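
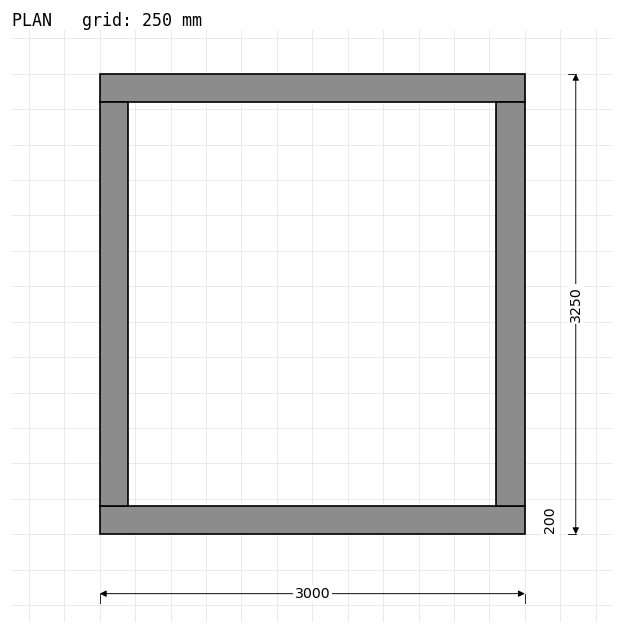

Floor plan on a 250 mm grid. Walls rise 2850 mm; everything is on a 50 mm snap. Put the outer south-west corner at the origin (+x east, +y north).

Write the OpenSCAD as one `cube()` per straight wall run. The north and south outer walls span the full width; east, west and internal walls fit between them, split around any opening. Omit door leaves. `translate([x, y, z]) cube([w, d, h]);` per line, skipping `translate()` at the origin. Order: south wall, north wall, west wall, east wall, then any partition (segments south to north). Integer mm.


cube([3000, 200, 2850]);
translate([0, 3050, 0]) cube([3000, 200, 2850]);
translate([0, 200, 0]) cube([200, 2850, 2850]);
translate([2800, 200, 0]) cube([200, 2850, 2850]);


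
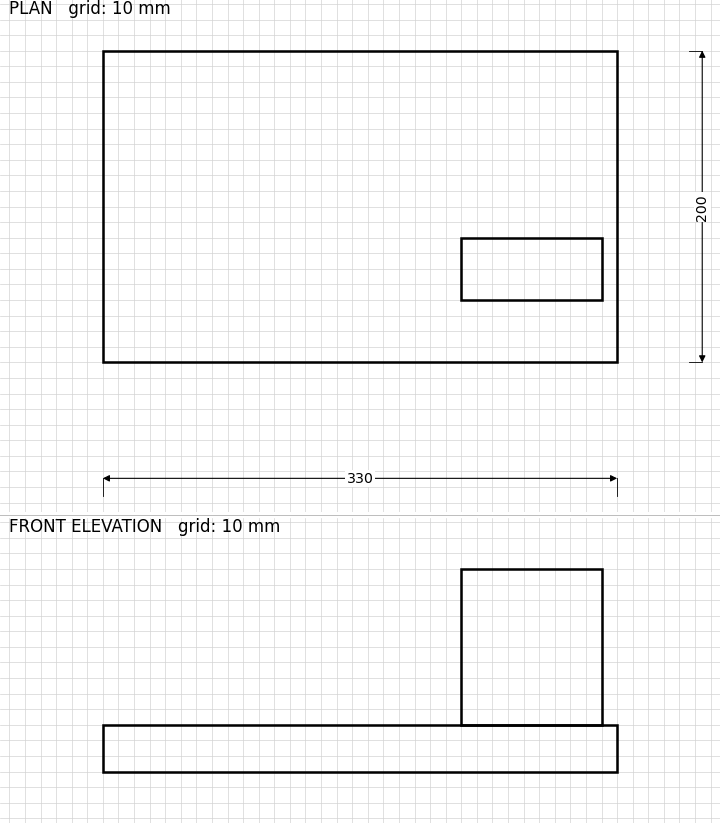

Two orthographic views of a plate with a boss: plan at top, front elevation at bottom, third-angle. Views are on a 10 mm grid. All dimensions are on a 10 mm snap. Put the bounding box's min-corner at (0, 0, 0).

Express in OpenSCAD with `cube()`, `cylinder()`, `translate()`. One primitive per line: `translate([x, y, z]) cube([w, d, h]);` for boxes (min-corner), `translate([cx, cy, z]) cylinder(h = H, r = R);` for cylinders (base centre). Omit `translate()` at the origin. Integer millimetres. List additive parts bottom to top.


cube([330, 200, 30]);
translate([230, 40, 30]) cube([90, 40, 100]);


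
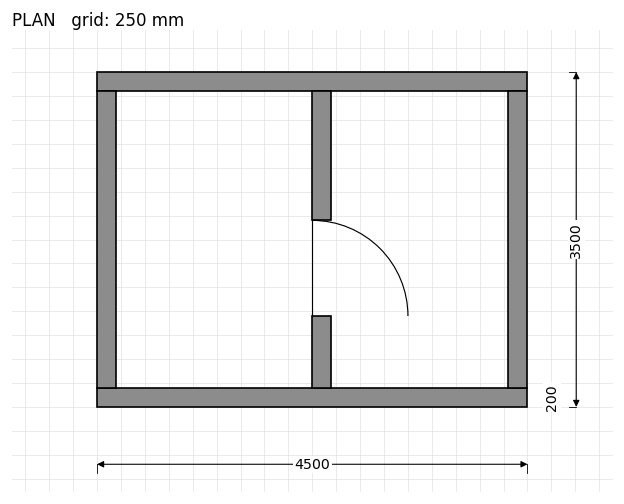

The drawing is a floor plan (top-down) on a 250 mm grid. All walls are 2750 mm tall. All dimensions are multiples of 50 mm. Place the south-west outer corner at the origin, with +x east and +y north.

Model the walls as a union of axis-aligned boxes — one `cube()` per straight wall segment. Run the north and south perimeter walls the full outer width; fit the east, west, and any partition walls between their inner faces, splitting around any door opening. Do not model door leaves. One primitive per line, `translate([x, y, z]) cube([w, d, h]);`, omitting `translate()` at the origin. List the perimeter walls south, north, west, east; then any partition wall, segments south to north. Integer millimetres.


cube([4500, 200, 2750]);
translate([0, 3300, 0]) cube([4500, 200, 2750]);
translate([0, 200, 0]) cube([200, 3100, 2750]);
translate([4300, 200, 0]) cube([200, 3100, 2750]);
translate([2250, 200, 0]) cube([200, 750, 2750]);
translate([2250, 1950, 0]) cube([200, 1350, 2750]);


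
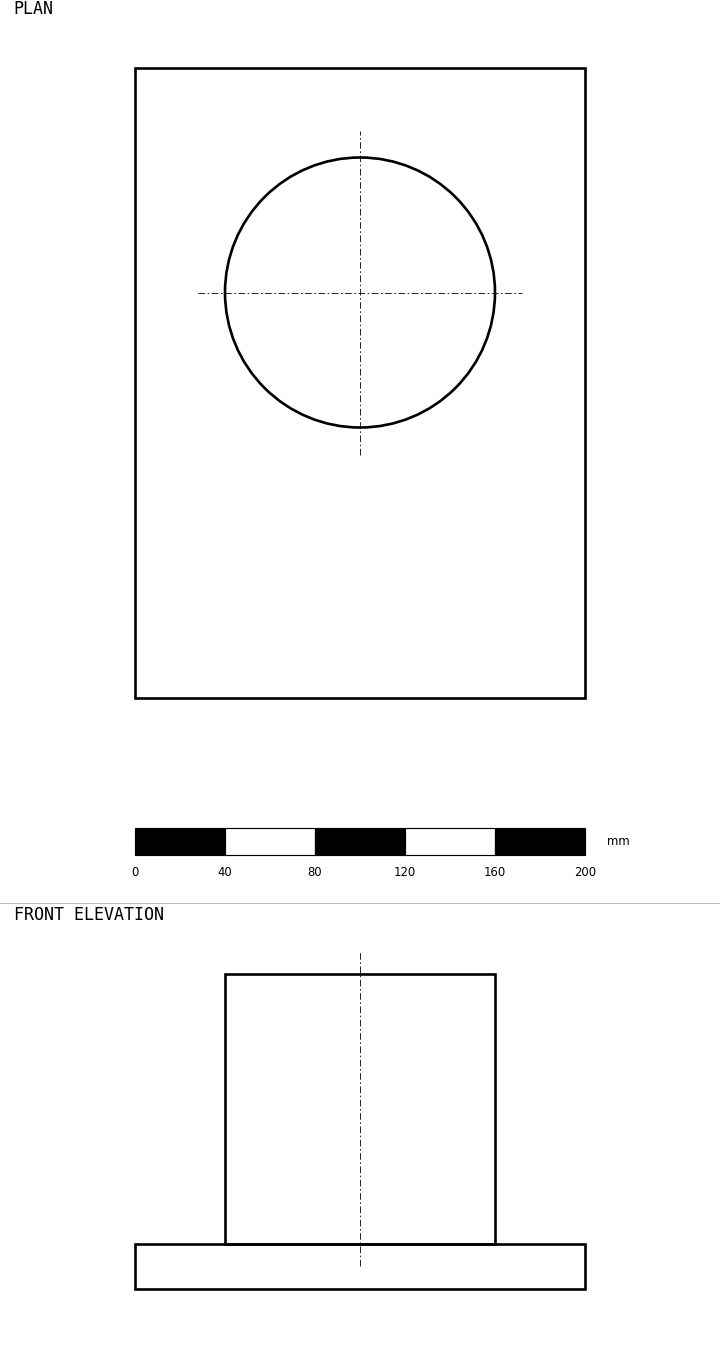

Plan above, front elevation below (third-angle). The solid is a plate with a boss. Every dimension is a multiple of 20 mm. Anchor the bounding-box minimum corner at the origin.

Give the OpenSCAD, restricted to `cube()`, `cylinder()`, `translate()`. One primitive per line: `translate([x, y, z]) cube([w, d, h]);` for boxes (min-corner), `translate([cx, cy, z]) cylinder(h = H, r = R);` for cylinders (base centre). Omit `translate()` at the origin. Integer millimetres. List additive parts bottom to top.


cube([200, 280, 20]);
translate([100, 180, 20]) cylinder(h = 120, r = 60);


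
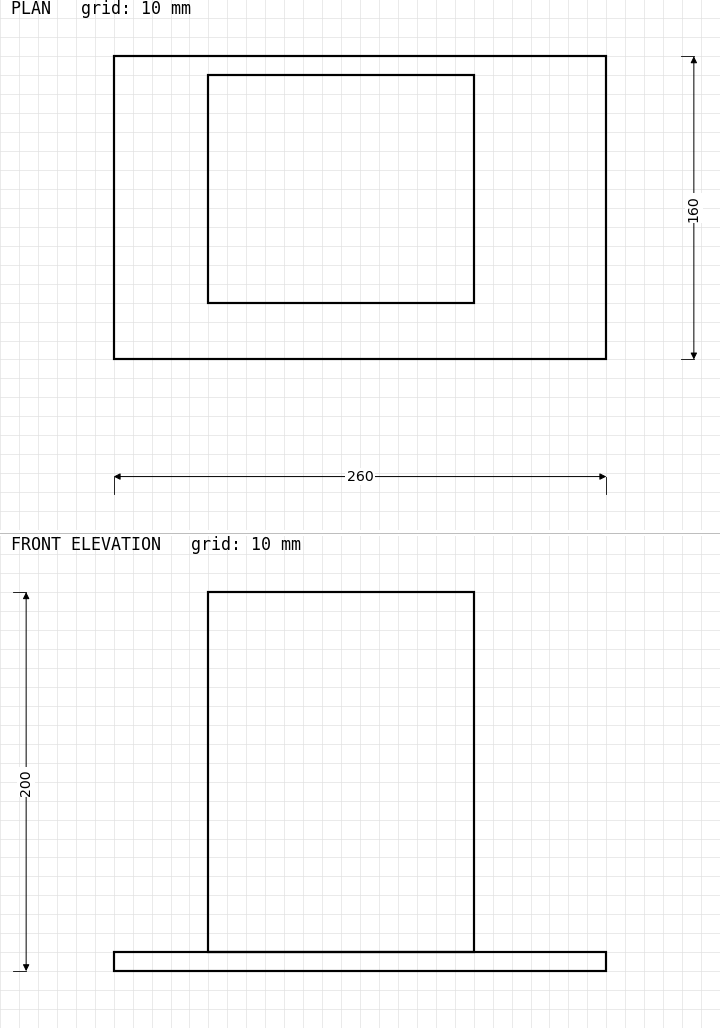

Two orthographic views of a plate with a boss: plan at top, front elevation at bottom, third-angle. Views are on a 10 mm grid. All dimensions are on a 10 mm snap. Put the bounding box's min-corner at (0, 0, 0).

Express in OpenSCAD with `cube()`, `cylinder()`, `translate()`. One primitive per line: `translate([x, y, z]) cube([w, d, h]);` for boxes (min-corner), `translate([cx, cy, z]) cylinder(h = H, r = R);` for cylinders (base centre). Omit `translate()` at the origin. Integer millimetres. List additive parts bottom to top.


cube([260, 160, 10]);
translate([50, 30, 10]) cube([140, 120, 190]);


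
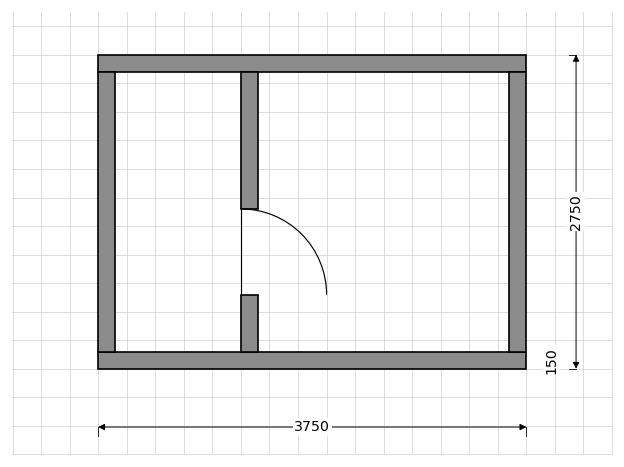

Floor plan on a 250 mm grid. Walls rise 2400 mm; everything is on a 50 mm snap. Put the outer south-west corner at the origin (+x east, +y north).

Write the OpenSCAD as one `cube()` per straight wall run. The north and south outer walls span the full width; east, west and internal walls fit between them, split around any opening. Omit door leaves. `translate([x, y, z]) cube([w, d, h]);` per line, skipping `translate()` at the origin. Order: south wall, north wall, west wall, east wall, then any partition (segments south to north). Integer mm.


cube([3750, 150, 2400]);
translate([0, 2600, 0]) cube([3750, 150, 2400]);
translate([0, 150, 0]) cube([150, 2450, 2400]);
translate([3600, 150, 0]) cube([150, 2450, 2400]);
translate([1250, 150, 0]) cube([150, 500, 2400]);
translate([1250, 1400, 0]) cube([150, 1200, 2400]);


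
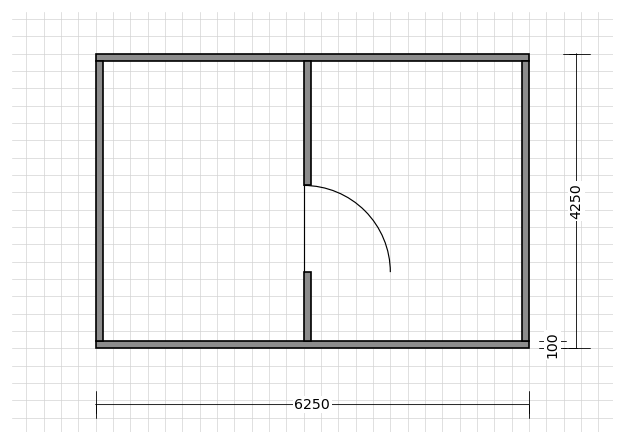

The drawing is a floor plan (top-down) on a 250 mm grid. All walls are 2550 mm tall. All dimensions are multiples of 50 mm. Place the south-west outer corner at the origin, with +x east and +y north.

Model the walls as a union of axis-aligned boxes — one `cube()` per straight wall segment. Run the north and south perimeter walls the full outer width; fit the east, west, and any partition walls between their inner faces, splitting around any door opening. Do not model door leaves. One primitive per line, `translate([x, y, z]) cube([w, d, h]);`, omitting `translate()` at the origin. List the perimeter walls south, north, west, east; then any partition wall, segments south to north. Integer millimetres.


cube([6250, 100, 2550]);
translate([0, 4150, 0]) cube([6250, 100, 2550]);
translate([0, 100, 0]) cube([100, 4050, 2550]);
translate([6150, 100, 0]) cube([100, 4050, 2550]);
translate([3000, 100, 0]) cube([100, 1000, 2550]);
translate([3000, 2350, 0]) cube([100, 1800, 2550]);


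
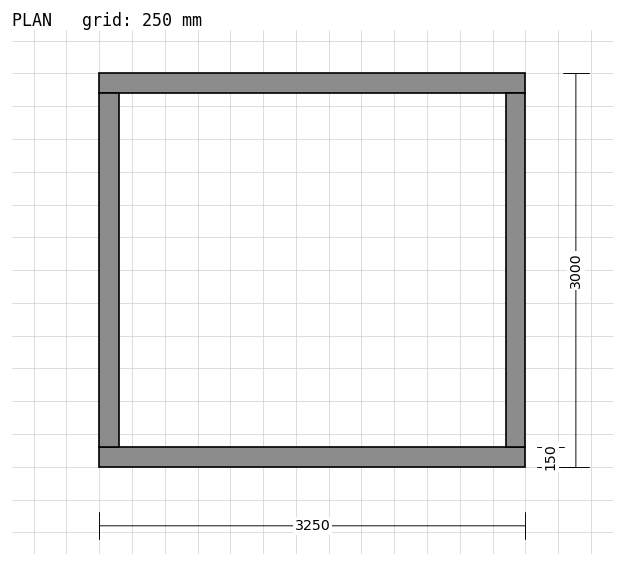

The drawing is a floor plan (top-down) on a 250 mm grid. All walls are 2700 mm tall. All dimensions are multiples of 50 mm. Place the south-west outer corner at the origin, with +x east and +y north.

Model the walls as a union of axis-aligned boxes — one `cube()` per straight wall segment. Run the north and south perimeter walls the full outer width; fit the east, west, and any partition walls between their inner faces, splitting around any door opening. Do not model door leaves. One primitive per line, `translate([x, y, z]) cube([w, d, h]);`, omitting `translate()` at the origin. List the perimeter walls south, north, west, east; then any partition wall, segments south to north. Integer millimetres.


cube([3250, 150, 2700]);
translate([0, 2850, 0]) cube([3250, 150, 2700]);
translate([0, 150, 0]) cube([150, 2700, 2700]);
translate([3100, 150, 0]) cube([150, 2700, 2700]);


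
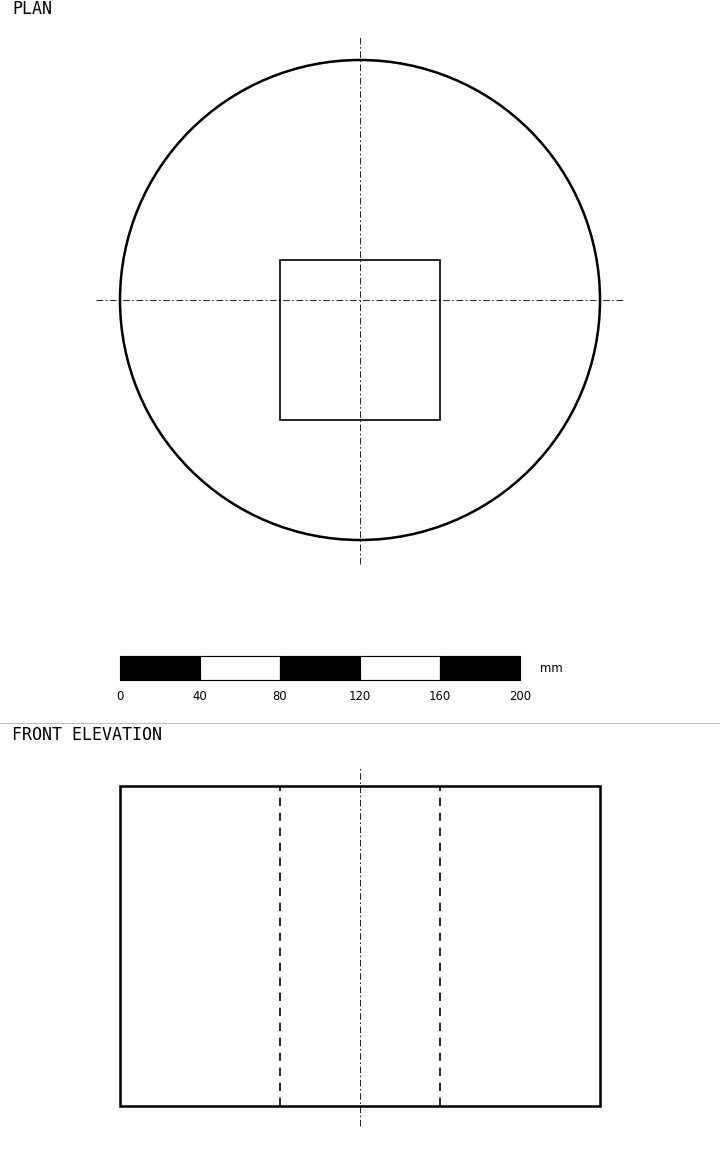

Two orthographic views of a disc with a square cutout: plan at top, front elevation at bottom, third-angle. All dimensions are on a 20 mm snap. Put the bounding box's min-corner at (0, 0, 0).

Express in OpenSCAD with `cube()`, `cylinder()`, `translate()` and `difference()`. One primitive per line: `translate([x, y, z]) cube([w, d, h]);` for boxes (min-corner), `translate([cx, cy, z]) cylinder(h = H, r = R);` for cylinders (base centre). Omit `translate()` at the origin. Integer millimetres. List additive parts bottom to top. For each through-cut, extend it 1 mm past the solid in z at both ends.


difference() {
  translate([120, 120, 0]) cylinder(h = 160, r = 120);
  translate([80, 60, -1]) cube([80, 80, 162]);
}


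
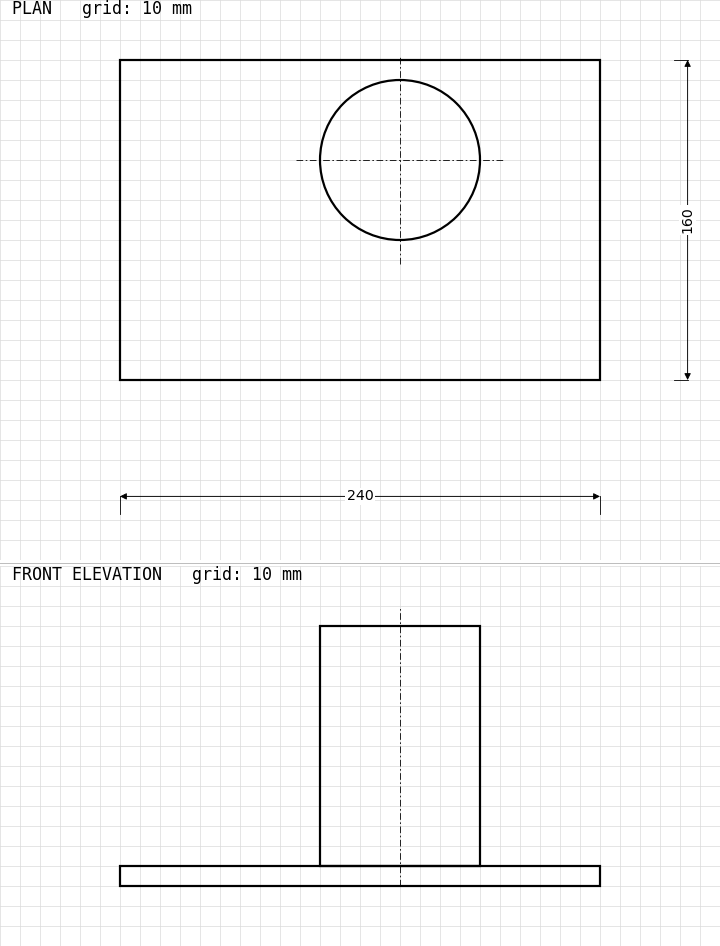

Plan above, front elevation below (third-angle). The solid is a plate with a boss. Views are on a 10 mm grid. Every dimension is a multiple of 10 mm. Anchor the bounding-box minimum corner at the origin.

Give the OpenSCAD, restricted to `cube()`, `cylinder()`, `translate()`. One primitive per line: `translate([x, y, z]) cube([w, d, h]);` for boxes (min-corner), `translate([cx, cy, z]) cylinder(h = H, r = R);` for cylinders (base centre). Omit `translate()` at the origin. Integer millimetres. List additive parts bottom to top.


cube([240, 160, 10]);
translate([140, 110, 10]) cylinder(h = 120, r = 40);


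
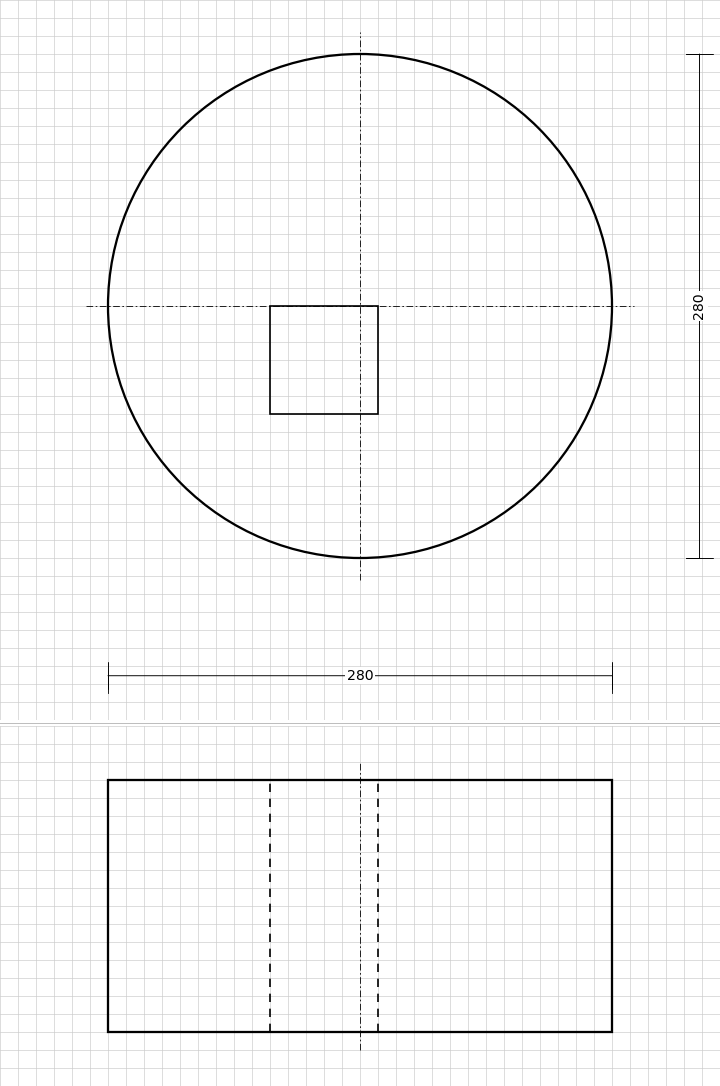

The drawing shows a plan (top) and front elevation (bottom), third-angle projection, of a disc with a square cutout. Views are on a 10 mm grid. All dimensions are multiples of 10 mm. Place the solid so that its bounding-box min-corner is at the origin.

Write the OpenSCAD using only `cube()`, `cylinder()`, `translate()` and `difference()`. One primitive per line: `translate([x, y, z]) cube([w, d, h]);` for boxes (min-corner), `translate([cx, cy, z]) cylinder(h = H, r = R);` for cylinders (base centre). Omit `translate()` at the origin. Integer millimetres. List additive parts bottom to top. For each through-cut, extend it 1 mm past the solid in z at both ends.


difference() {
  translate([140, 140, 0]) cylinder(h = 140, r = 140);
  translate([90, 80, -1]) cube([60, 60, 142]);
}


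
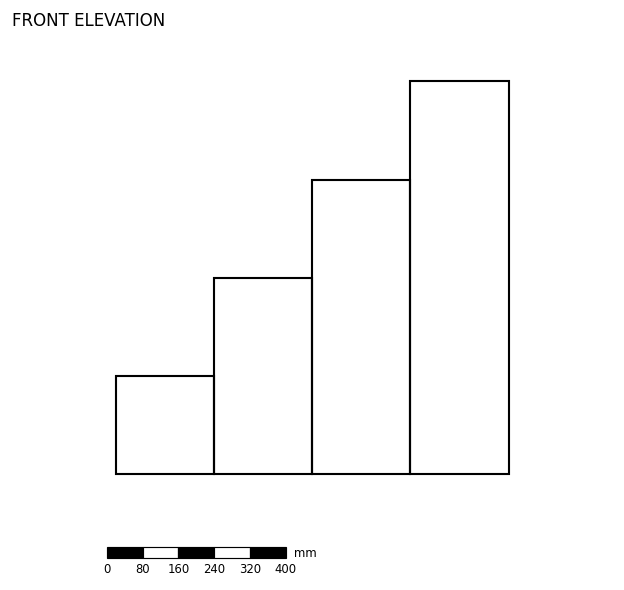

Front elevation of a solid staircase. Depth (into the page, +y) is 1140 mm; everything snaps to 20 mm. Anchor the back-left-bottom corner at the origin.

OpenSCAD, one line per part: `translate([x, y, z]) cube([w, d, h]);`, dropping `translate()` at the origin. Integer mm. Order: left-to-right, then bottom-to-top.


cube([220, 1140, 220]);
translate([220, 0, 0]) cube([220, 1140, 440]);
translate([440, 0, 0]) cube([220, 1140, 660]);
translate([660, 0, 0]) cube([220, 1140, 880]);


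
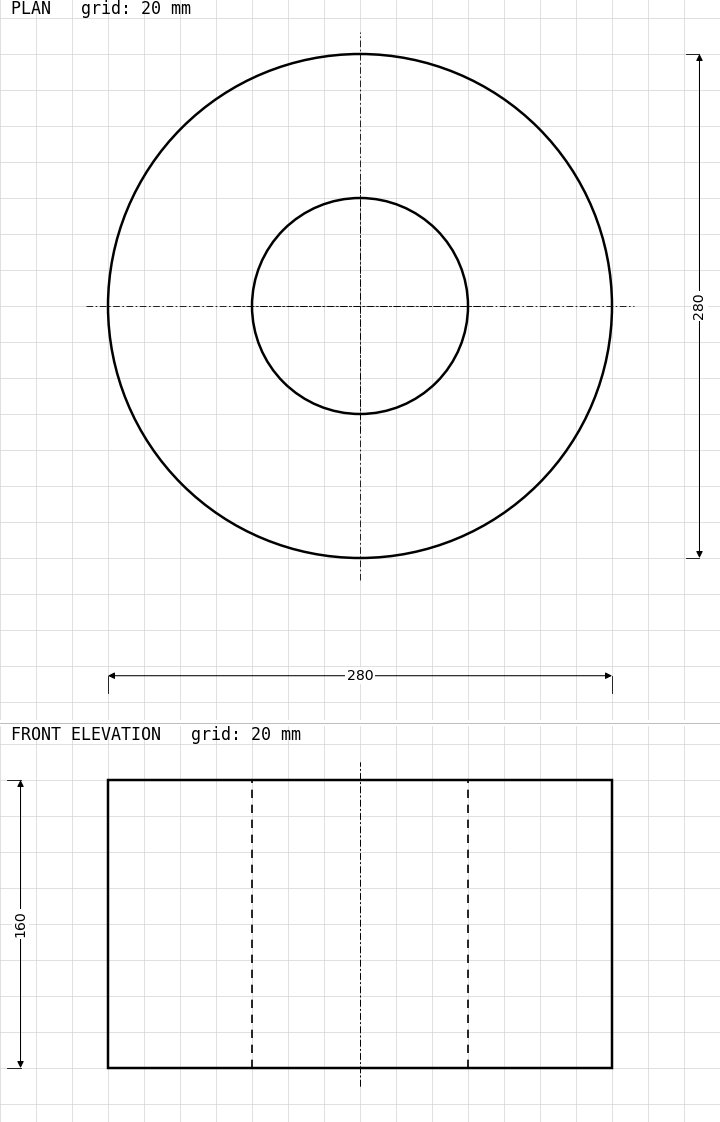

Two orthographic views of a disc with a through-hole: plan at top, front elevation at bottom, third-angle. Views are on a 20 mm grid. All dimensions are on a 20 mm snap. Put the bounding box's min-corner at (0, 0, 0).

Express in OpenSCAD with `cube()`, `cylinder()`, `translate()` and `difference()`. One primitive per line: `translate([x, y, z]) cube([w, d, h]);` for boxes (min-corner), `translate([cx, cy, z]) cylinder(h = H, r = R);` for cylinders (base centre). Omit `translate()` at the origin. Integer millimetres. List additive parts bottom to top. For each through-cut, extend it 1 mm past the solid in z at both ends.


difference() {
  translate([140, 140, 0]) cylinder(h = 160, r = 140);
  translate([140, 140, -1]) cylinder(h = 162, r = 60);
}


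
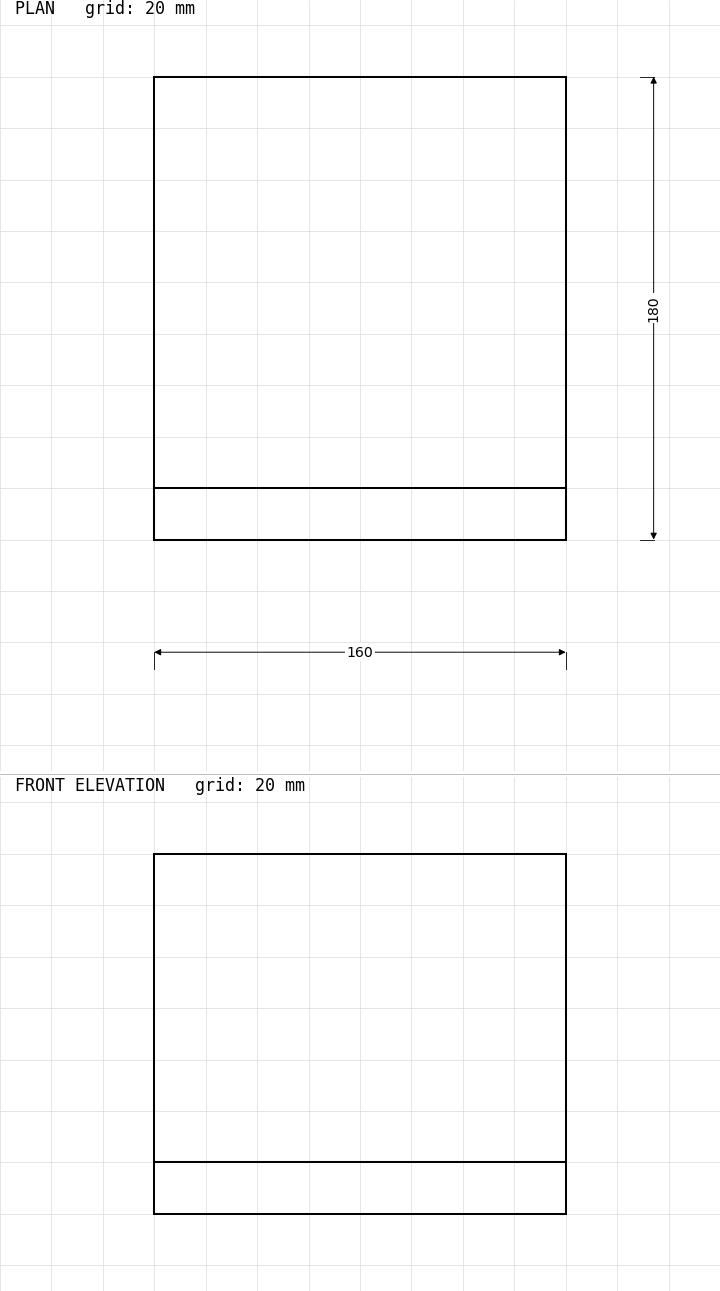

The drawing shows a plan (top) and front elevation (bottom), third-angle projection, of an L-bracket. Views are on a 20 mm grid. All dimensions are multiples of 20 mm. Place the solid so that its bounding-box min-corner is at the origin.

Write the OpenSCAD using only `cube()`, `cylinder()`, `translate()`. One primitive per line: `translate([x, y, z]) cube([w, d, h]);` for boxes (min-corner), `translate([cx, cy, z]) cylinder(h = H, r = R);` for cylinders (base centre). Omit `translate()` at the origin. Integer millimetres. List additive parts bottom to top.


cube([160, 180, 20]);
translate([0, 0, 20]) cube([160, 20, 120]);


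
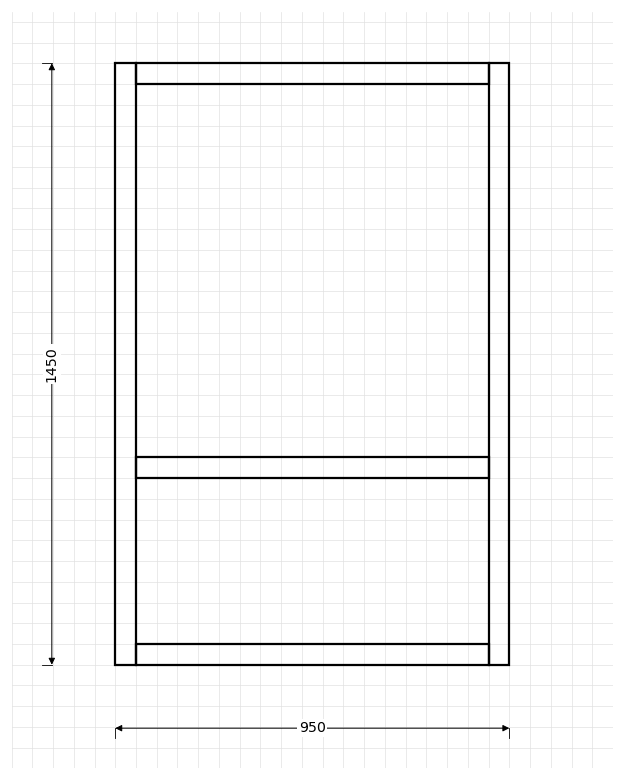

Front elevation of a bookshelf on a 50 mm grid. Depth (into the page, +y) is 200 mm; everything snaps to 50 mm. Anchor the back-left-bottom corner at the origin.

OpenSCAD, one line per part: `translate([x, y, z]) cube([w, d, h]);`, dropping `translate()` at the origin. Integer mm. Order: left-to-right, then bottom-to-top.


cube([50, 200, 1450]);
translate([50, 0, 0]) cube([850, 200, 50]);
translate([50, 0, 450]) cube([850, 200, 50]);
translate([50, 0, 1400]) cube([850, 200, 50]);
translate([900, 0, 0]) cube([50, 200, 1450]);


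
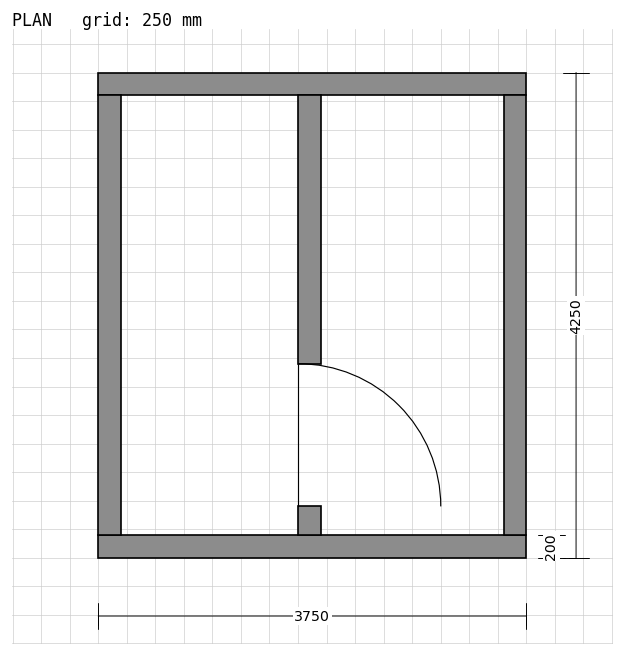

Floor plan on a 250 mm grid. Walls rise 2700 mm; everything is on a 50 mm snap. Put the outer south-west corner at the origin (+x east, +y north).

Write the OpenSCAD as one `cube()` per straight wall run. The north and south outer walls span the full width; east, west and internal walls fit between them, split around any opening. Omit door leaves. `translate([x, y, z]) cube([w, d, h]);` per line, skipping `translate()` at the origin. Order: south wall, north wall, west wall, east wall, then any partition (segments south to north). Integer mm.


cube([3750, 200, 2700]);
translate([0, 4050, 0]) cube([3750, 200, 2700]);
translate([0, 200, 0]) cube([200, 3850, 2700]);
translate([3550, 200, 0]) cube([200, 3850, 2700]);
translate([1750, 200, 0]) cube([200, 250, 2700]);
translate([1750, 1700, 0]) cube([200, 2350, 2700]);


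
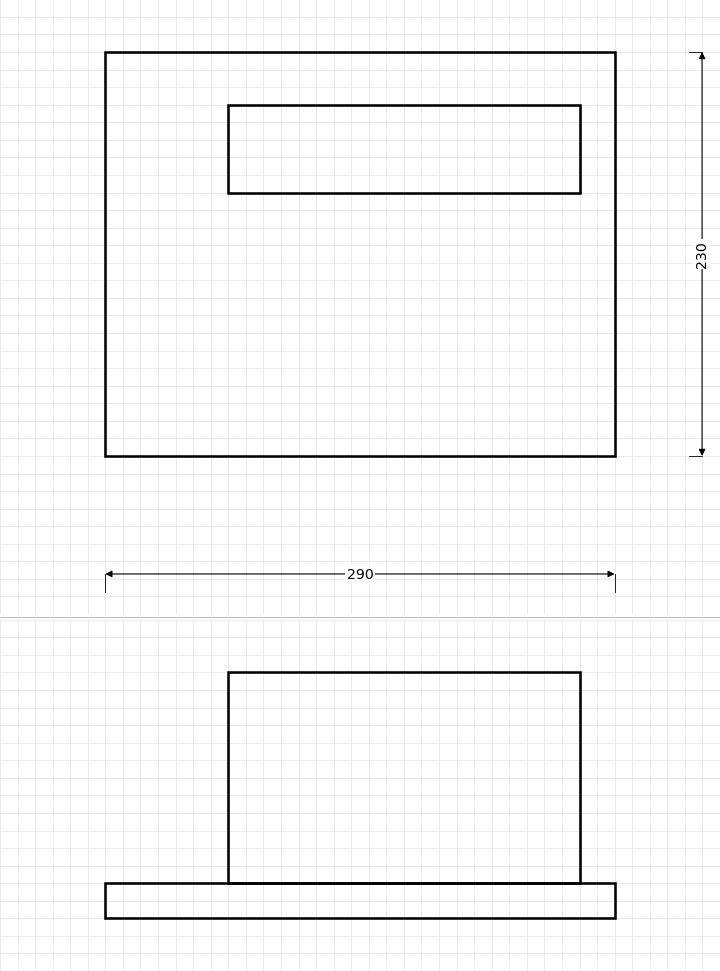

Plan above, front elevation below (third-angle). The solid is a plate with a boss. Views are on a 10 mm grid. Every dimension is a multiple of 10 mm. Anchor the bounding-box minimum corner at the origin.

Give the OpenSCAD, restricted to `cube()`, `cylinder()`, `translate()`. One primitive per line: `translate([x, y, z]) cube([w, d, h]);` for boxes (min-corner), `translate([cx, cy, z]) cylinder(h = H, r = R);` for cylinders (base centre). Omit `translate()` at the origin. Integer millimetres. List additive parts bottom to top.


cube([290, 230, 20]);
translate([70, 150, 20]) cube([200, 50, 120]);


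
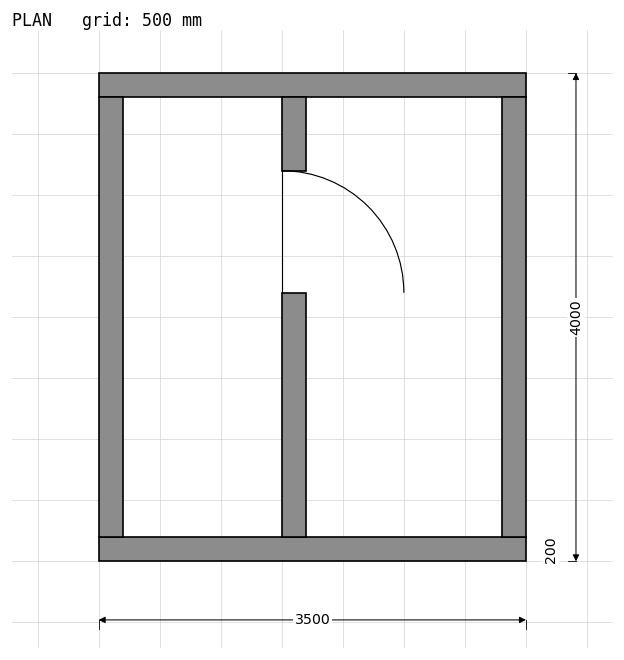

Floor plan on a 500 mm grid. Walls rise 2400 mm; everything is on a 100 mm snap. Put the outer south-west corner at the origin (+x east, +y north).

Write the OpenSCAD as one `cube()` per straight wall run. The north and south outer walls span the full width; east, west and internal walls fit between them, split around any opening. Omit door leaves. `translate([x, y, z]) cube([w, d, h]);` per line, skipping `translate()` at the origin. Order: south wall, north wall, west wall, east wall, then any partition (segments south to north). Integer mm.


cube([3500, 200, 2400]);
translate([0, 3800, 0]) cube([3500, 200, 2400]);
translate([0, 200, 0]) cube([200, 3600, 2400]);
translate([3300, 200, 0]) cube([200, 3600, 2400]);
translate([1500, 200, 0]) cube([200, 2000, 2400]);
translate([1500, 3200, 0]) cube([200, 600, 2400]);


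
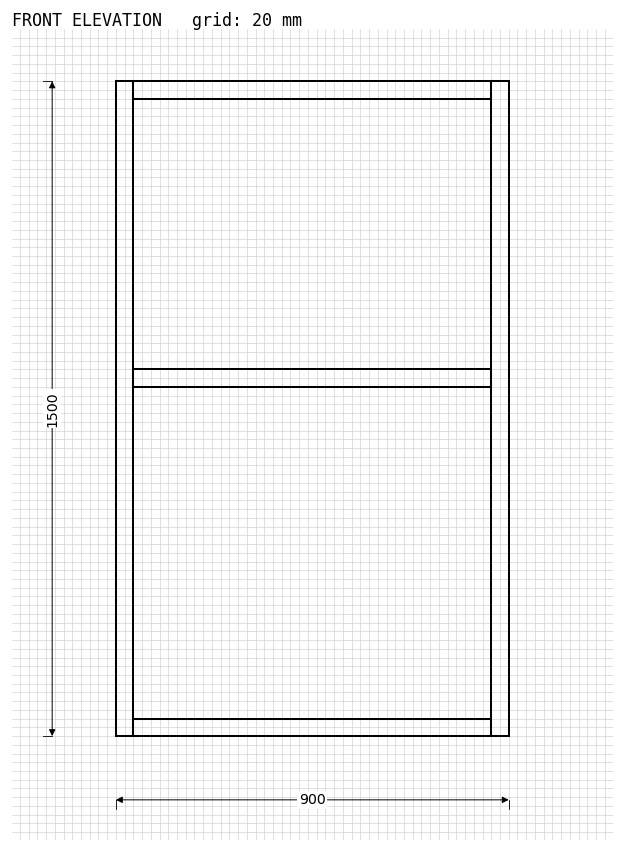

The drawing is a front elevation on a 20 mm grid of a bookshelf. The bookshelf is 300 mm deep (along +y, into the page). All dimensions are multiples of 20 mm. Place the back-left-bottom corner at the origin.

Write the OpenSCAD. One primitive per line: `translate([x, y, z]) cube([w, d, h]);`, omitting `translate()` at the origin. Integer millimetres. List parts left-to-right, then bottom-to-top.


cube([40, 300, 1500]);
translate([40, 0, 0]) cube([820, 300, 40]);
translate([40, 0, 800]) cube([820, 300, 40]);
translate([40, 0, 1460]) cube([820, 300, 40]);
translate([860, 0, 0]) cube([40, 300, 1500]);


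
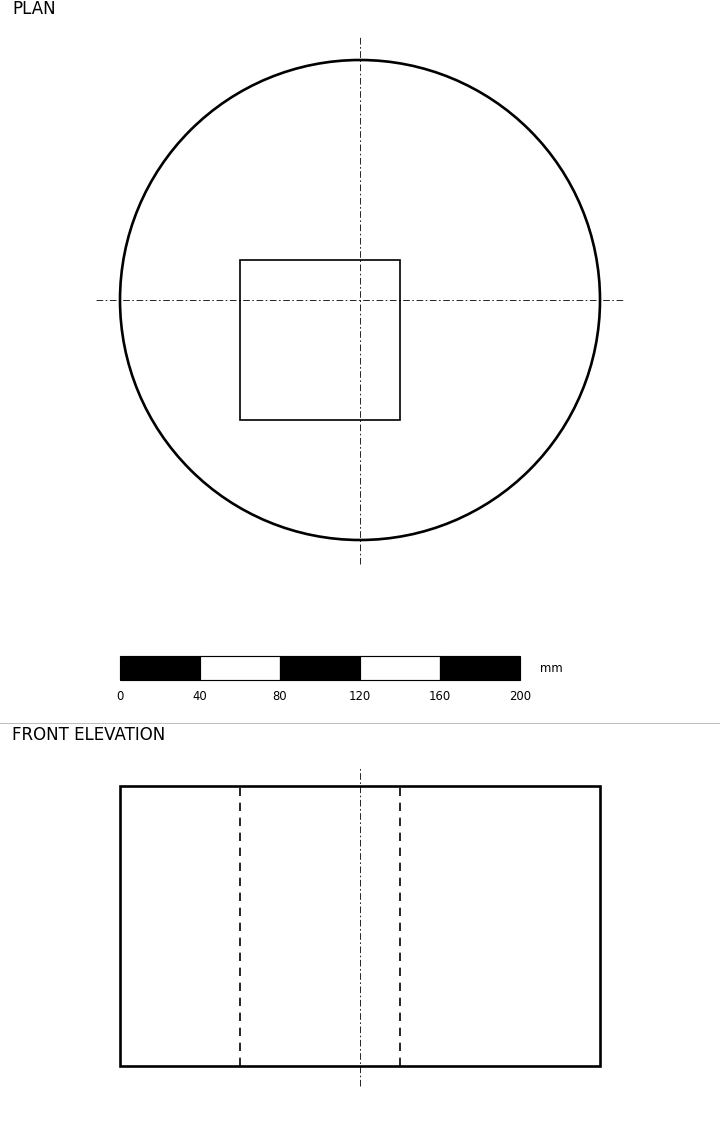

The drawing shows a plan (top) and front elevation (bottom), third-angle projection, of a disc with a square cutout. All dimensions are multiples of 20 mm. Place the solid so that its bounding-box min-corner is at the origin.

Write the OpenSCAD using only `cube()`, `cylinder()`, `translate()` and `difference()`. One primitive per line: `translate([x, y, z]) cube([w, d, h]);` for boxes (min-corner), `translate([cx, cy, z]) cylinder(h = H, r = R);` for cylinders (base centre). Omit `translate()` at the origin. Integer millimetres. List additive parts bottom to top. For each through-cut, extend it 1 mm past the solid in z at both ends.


difference() {
  translate([120, 120, 0]) cylinder(h = 140, r = 120);
  translate([60, 60, -1]) cube([80, 80, 142]);
}


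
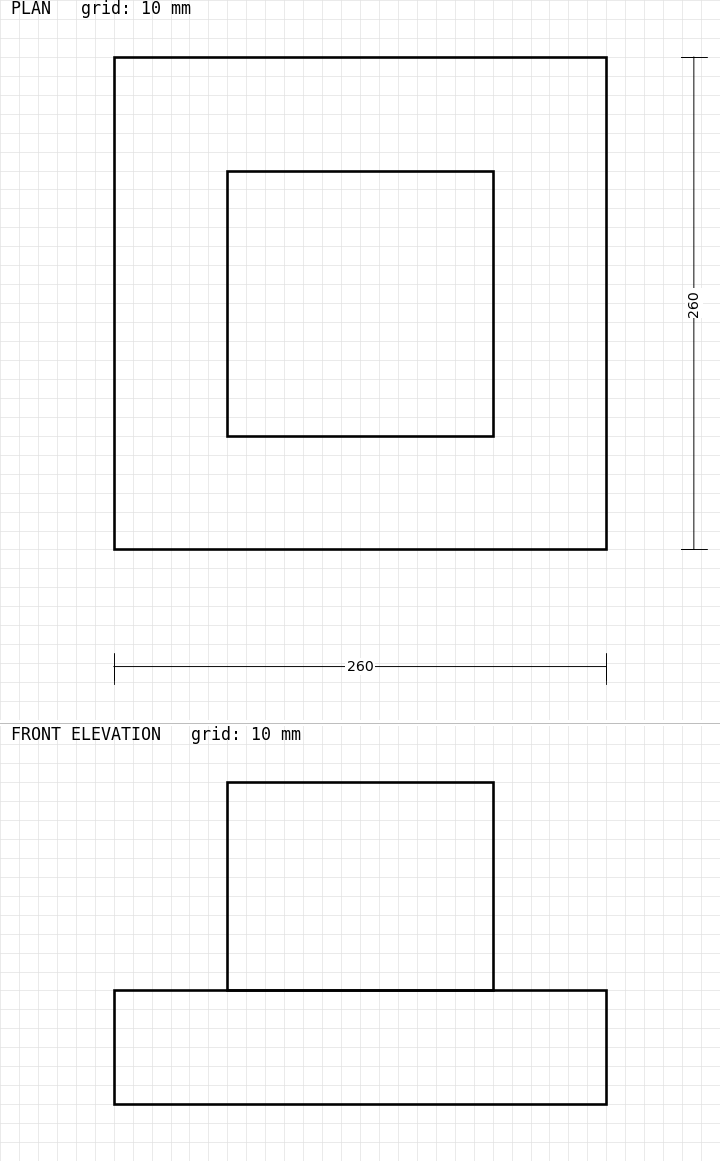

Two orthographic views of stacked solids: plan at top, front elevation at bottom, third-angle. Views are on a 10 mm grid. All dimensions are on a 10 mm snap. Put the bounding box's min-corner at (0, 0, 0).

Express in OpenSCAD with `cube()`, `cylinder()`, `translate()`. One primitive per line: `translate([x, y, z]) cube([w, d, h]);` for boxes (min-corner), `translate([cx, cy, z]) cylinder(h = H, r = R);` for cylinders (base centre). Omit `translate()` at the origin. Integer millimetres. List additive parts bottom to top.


cube([260, 260, 60]);
translate([60, 60, 60]) cube([140, 140, 110]);


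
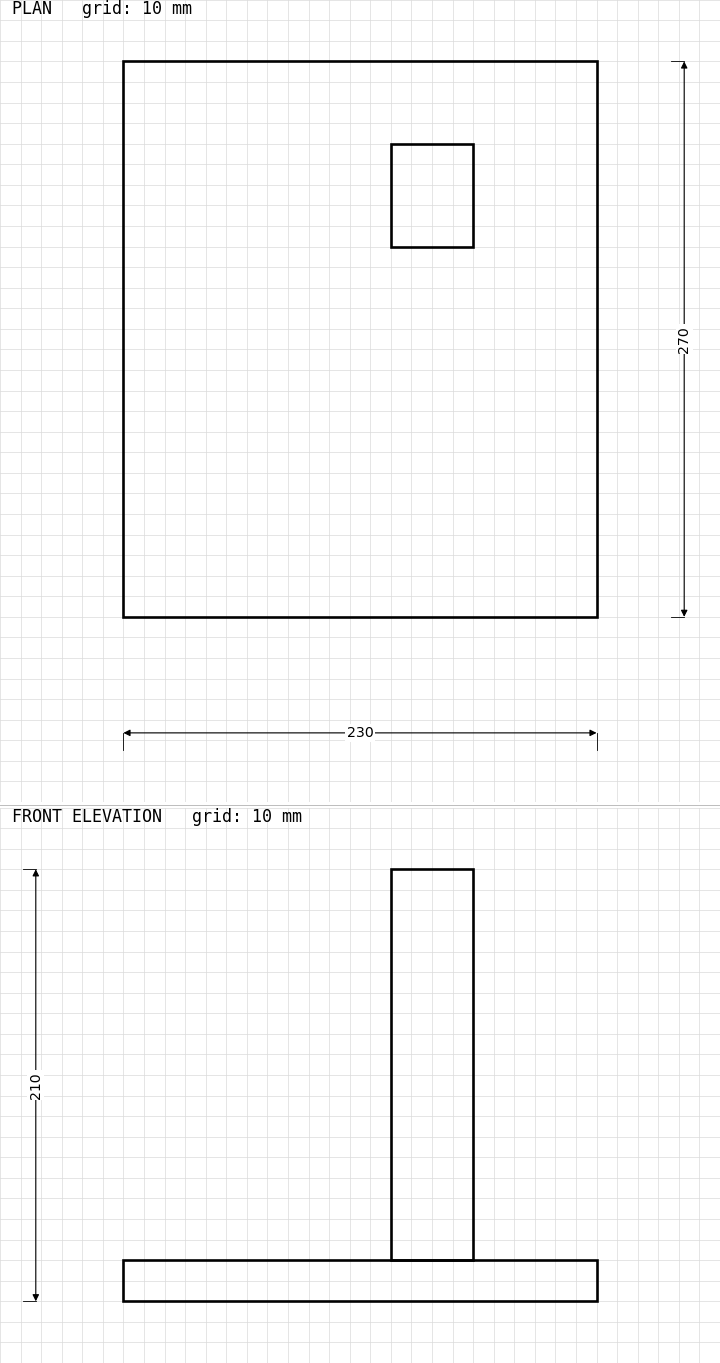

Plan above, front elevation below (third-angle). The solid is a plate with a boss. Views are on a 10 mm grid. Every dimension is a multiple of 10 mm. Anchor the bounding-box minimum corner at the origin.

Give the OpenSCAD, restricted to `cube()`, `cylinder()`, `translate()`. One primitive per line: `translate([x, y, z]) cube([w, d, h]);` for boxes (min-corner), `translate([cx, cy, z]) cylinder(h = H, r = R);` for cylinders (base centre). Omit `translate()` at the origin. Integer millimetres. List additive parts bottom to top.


cube([230, 270, 20]);
translate([130, 180, 20]) cube([40, 50, 190]);


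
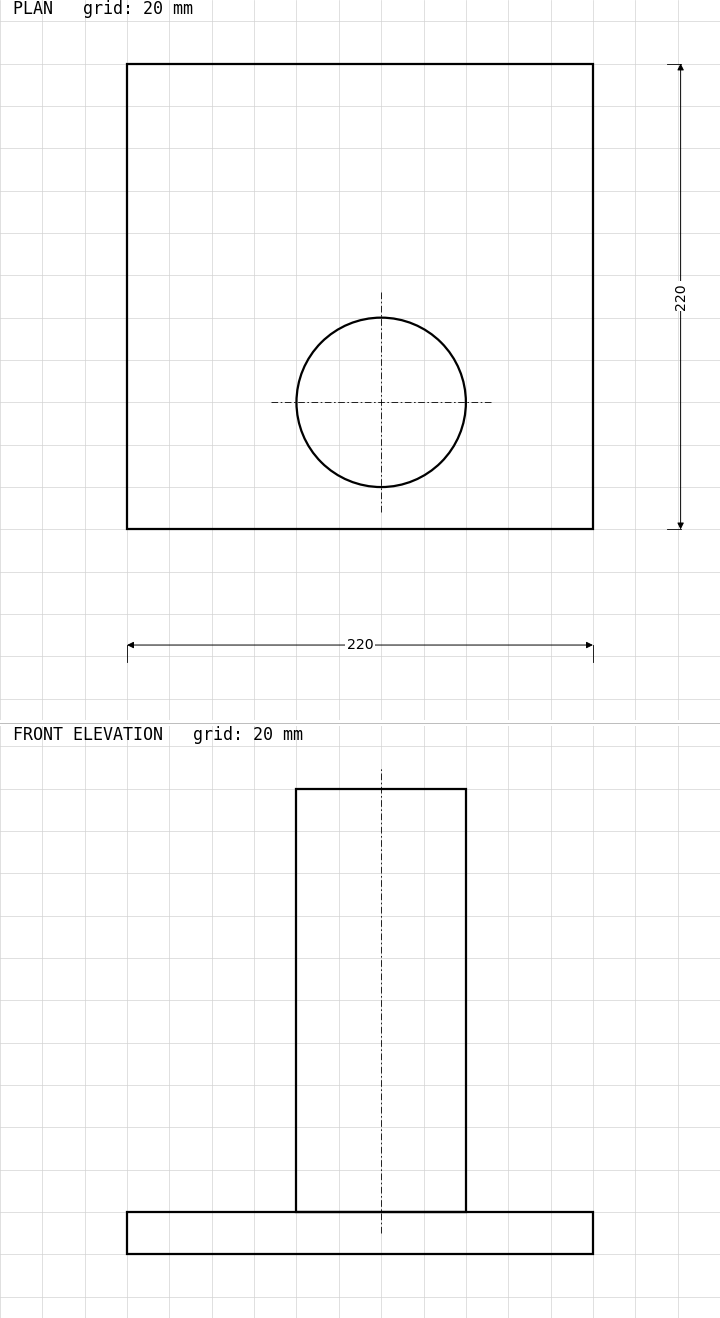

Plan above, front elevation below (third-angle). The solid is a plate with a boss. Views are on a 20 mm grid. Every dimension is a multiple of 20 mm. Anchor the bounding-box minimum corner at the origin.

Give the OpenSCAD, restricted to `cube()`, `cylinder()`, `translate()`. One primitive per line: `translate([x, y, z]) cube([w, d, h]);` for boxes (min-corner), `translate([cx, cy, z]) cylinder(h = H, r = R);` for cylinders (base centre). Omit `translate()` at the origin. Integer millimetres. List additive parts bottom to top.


cube([220, 220, 20]);
translate([120, 60, 20]) cylinder(h = 200, r = 40);


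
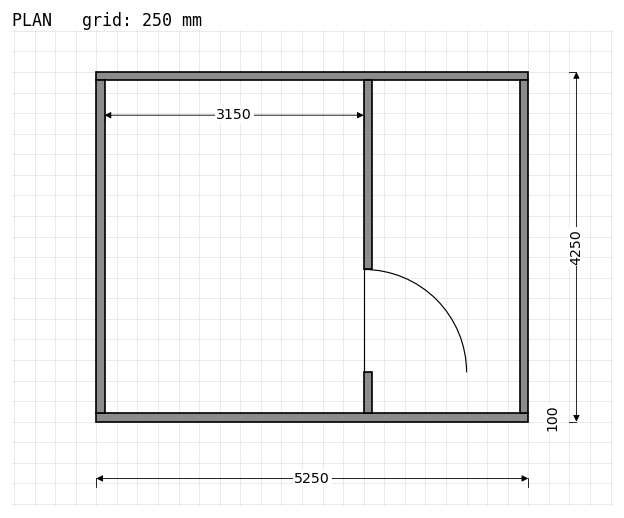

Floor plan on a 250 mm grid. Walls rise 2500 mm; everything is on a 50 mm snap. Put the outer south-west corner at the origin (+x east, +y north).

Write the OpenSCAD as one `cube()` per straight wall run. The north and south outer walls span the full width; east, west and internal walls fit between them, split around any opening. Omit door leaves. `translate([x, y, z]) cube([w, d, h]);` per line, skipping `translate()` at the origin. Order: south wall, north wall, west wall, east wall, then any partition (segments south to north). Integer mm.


cube([5250, 100, 2500]);
translate([0, 4150, 0]) cube([5250, 100, 2500]);
translate([0, 100, 0]) cube([100, 4050, 2500]);
translate([5150, 100, 0]) cube([100, 4050, 2500]);
translate([3250, 100, 0]) cube([100, 500, 2500]);
translate([3250, 1850, 0]) cube([100, 2300, 2500]);


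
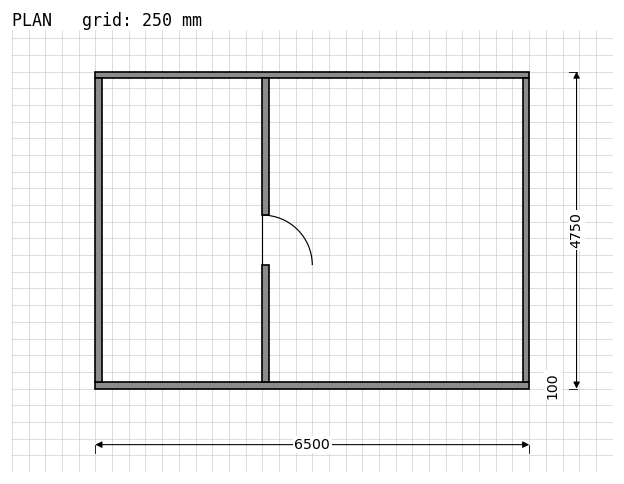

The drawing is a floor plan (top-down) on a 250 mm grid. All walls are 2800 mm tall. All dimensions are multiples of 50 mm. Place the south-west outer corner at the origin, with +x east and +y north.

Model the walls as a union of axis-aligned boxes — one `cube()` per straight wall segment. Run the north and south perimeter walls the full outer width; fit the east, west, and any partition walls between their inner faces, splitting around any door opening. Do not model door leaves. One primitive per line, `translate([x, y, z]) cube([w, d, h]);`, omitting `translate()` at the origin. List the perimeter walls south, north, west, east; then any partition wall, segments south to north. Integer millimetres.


cube([6500, 100, 2800]);
translate([0, 4650, 0]) cube([6500, 100, 2800]);
translate([0, 100, 0]) cube([100, 4550, 2800]);
translate([6400, 100, 0]) cube([100, 4550, 2800]);
translate([2500, 100, 0]) cube([100, 1750, 2800]);
translate([2500, 2600, 0]) cube([100, 2050, 2800]);


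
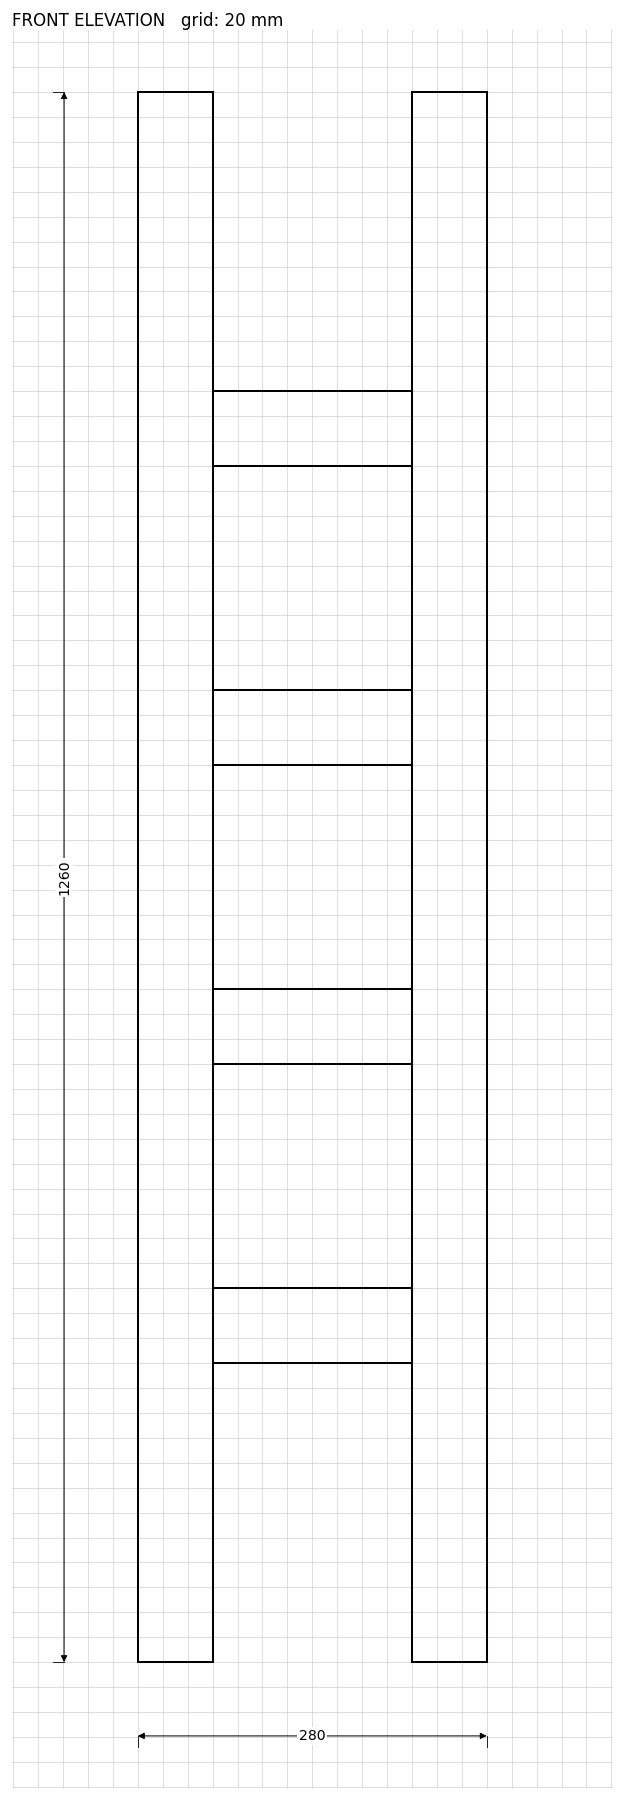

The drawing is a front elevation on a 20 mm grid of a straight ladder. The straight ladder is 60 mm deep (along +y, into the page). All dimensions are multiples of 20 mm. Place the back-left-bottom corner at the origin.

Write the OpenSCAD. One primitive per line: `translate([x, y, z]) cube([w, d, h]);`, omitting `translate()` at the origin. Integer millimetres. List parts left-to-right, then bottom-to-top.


cube([60, 60, 1260]);
translate([60, 0, 240]) cube([160, 60, 60]);
translate([60, 0, 480]) cube([160, 60, 60]);
translate([60, 0, 720]) cube([160, 60, 60]);
translate([60, 0, 960]) cube([160, 60, 60]);
translate([220, 0, 0]) cube([60, 60, 1260]);


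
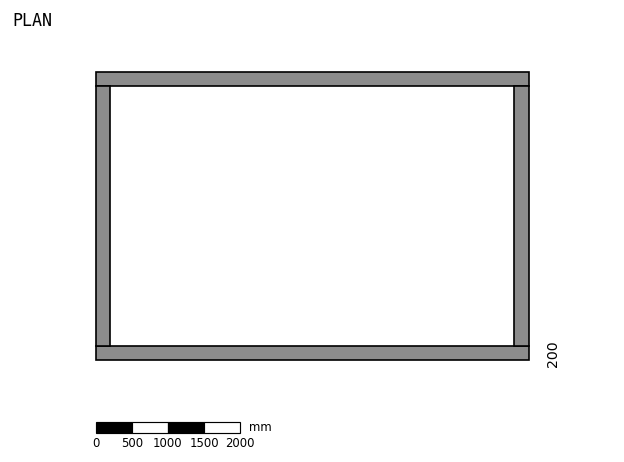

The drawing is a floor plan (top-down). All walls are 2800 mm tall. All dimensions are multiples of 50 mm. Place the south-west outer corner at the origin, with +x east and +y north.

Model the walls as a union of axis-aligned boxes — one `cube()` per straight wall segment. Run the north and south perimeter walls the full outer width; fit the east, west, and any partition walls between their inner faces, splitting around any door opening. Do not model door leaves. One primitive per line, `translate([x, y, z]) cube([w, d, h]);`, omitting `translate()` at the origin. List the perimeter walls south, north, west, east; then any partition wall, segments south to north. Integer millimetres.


cube([6000, 200, 2800]);
translate([0, 3800, 0]) cube([6000, 200, 2800]);
translate([0, 200, 0]) cube([200, 3600, 2800]);
translate([5800, 200, 0]) cube([200, 3600, 2800]);


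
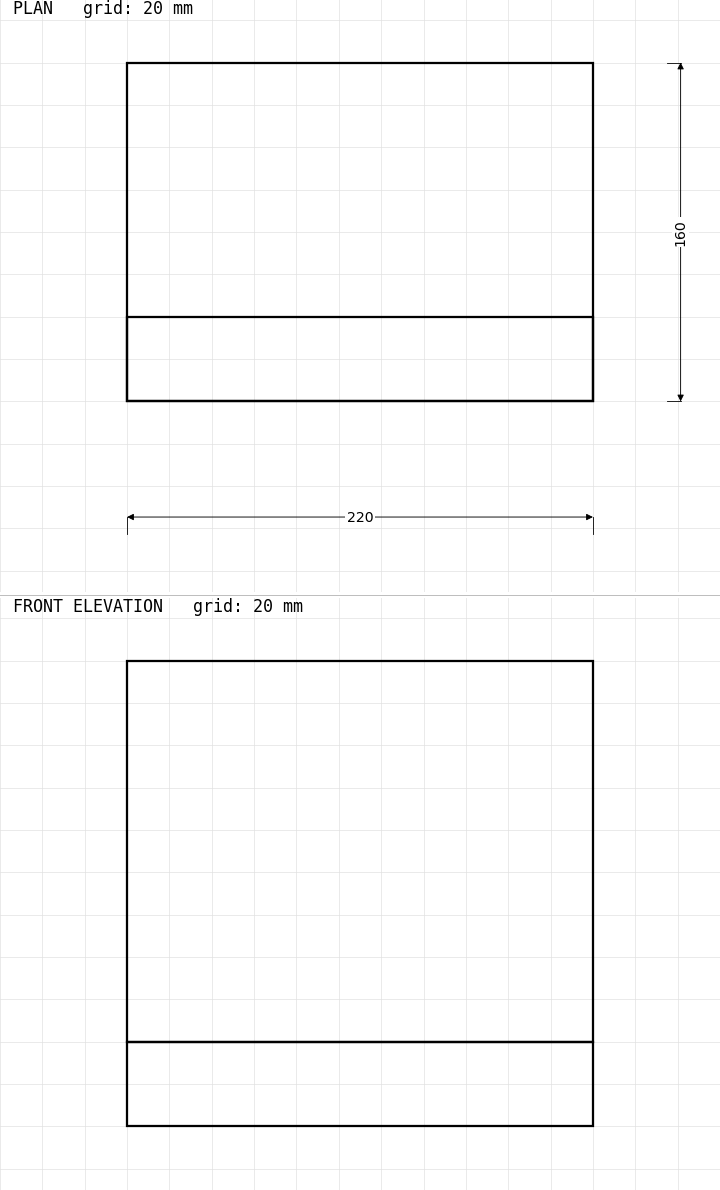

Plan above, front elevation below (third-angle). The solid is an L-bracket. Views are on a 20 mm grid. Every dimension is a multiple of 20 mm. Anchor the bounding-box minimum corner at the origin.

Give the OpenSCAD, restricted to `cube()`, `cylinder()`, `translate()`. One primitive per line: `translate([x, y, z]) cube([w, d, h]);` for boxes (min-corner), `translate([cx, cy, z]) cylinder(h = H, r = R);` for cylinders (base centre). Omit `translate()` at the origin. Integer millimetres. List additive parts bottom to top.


cube([220, 160, 40]);
translate([0, 0, 40]) cube([220, 40, 180]);


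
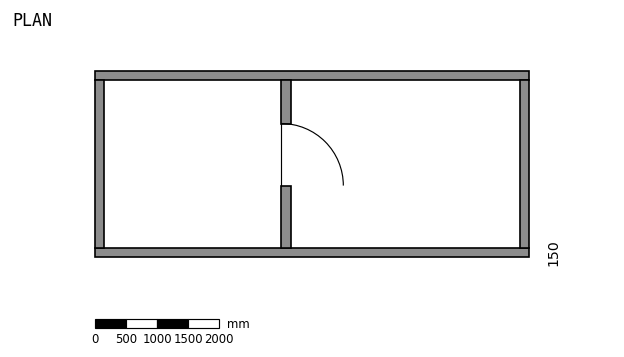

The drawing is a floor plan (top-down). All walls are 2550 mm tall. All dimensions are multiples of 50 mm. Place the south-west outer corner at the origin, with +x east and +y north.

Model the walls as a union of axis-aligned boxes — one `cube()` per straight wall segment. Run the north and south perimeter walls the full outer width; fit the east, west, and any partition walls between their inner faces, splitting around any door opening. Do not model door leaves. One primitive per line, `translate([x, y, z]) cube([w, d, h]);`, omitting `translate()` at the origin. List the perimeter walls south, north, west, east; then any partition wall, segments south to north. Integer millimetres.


cube([7000, 150, 2550]);
translate([0, 2850, 0]) cube([7000, 150, 2550]);
translate([0, 150, 0]) cube([150, 2700, 2550]);
translate([6850, 150, 0]) cube([150, 2700, 2550]);
translate([3000, 150, 0]) cube([150, 1000, 2550]);
translate([3000, 2150, 0]) cube([150, 700, 2550]);


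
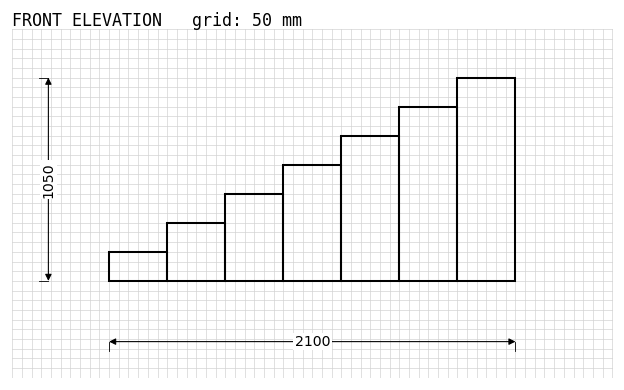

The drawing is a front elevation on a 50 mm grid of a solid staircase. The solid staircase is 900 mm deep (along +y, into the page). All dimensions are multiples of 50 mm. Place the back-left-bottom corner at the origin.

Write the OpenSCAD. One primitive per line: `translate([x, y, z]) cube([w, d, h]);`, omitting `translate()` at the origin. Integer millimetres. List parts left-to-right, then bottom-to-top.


cube([300, 900, 150]);
translate([300, 0, 0]) cube([300, 900, 300]);
translate([600, 0, 0]) cube([300, 900, 450]);
translate([900, 0, 0]) cube([300, 900, 600]);
translate([1200, 0, 0]) cube([300, 900, 750]);
translate([1500, 0, 0]) cube([300, 900, 900]);
translate([1800, 0, 0]) cube([300, 900, 1050]);


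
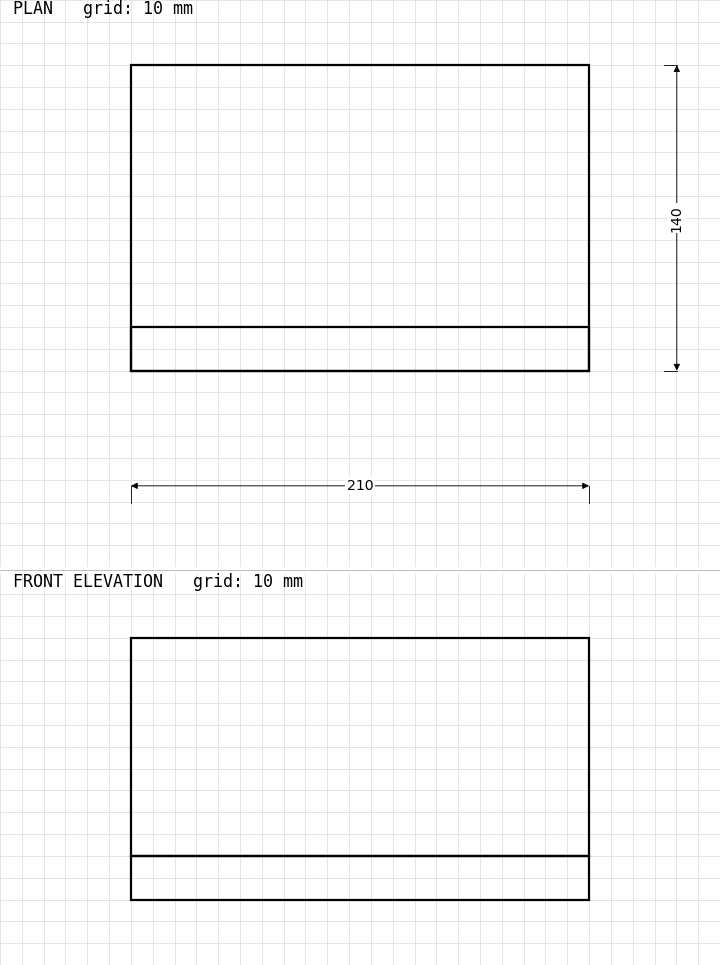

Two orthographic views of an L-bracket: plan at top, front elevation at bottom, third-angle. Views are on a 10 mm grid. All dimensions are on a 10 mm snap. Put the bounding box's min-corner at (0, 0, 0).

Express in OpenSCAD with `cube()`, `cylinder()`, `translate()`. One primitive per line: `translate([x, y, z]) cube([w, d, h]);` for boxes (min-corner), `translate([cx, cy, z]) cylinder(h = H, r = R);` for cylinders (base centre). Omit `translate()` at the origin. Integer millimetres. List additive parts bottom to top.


cube([210, 140, 20]);
translate([0, 0, 20]) cube([210, 20, 100]);


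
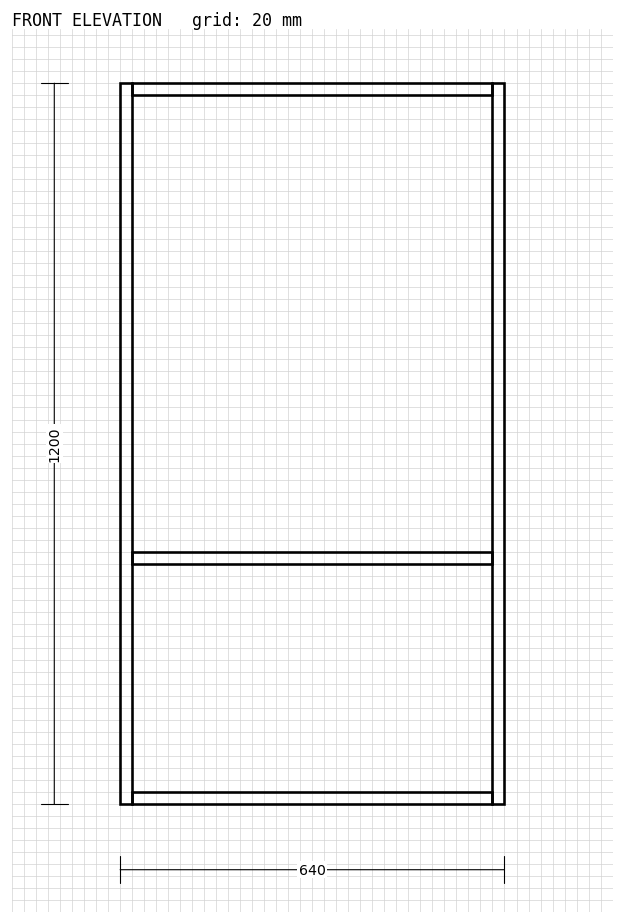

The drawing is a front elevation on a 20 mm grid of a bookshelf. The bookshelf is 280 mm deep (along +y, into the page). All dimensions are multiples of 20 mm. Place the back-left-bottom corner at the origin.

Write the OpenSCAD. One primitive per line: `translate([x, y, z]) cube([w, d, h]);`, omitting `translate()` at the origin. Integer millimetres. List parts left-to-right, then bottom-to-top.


cube([20, 280, 1200]);
translate([20, 0, 0]) cube([600, 280, 20]);
translate([20, 0, 400]) cube([600, 280, 20]);
translate([20, 0, 1180]) cube([600, 280, 20]);
translate([620, 0, 0]) cube([20, 280, 1200]);


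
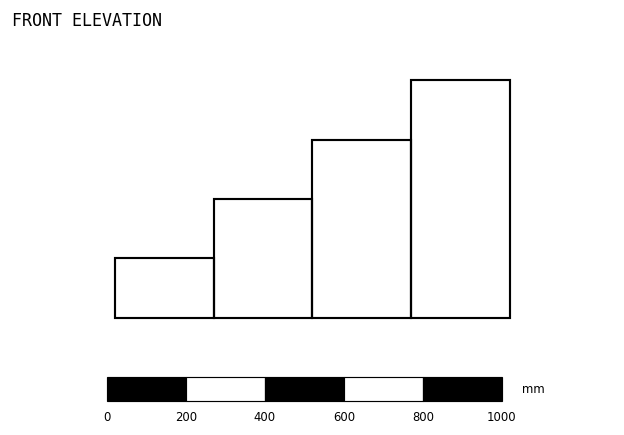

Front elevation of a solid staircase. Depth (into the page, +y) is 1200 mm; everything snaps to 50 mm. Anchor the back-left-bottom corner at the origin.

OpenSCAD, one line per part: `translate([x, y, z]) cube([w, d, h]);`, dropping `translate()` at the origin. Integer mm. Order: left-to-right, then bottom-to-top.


cube([250, 1200, 150]);
translate([250, 0, 0]) cube([250, 1200, 300]);
translate([500, 0, 0]) cube([250, 1200, 450]);
translate([750, 0, 0]) cube([250, 1200, 600]);


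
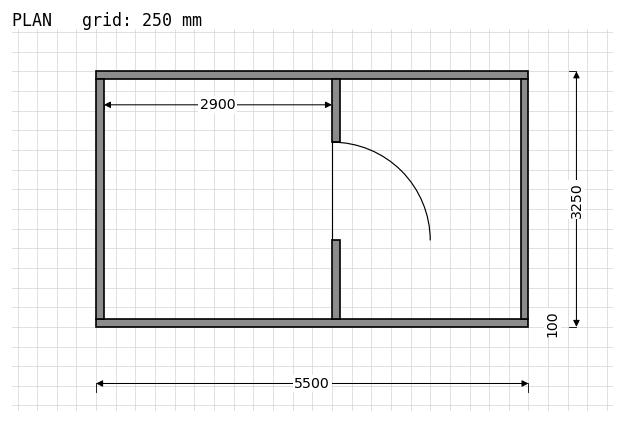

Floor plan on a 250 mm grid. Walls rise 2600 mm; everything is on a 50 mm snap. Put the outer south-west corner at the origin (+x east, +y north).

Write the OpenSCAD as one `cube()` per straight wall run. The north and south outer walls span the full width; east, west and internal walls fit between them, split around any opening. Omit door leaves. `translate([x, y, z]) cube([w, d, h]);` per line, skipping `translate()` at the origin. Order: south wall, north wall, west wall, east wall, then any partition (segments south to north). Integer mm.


cube([5500, 100, 2600]);
translate([0, 3150, 0]) cube([5500, 100, 2600]);
translate([0, 100, 0]) cube([100, 3050, 2600]);
translate([5400, 100, 0]) cube([100, 3050, 2600]);
translate([3000, 100, 0]) cube([100, 1000, 2600]);
translate([3000, 2350, 0]) cube([100, 800, 2600]);


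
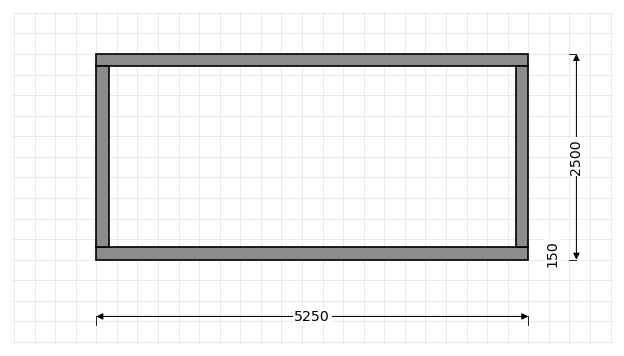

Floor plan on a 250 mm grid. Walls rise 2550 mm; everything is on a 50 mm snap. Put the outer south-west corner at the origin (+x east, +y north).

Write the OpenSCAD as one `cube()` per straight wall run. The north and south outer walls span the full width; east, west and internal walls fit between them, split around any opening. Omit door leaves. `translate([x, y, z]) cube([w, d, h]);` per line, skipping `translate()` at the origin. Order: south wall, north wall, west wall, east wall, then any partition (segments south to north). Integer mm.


cube([5250, 150, 2550]);
translate([0, 2350, 0]) cube([5250, 150, 2550]);
translate([0, 150, 0]) cube([150, 2200, 2550]);
translate([5100, 150, 0]) cube([150, 2200, 2550]);


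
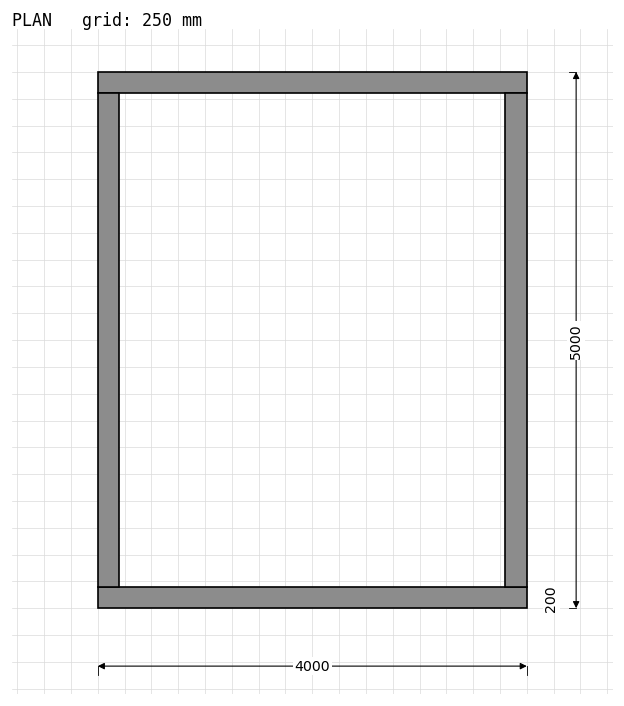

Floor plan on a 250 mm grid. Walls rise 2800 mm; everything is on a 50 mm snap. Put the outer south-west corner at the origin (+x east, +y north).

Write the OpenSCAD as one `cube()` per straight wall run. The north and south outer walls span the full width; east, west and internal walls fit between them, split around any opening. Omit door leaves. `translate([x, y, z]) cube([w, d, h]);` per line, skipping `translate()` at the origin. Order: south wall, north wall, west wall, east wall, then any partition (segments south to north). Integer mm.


cube([4000, 200, 2800]);
translate([0, 4800, 0]) cube([4000, 200, 2800]);
translate([0, 200, 0]) cube([200, 4600, 2800]);
translate([3800, 200, 0]) cube([200, 4600, 2800]);


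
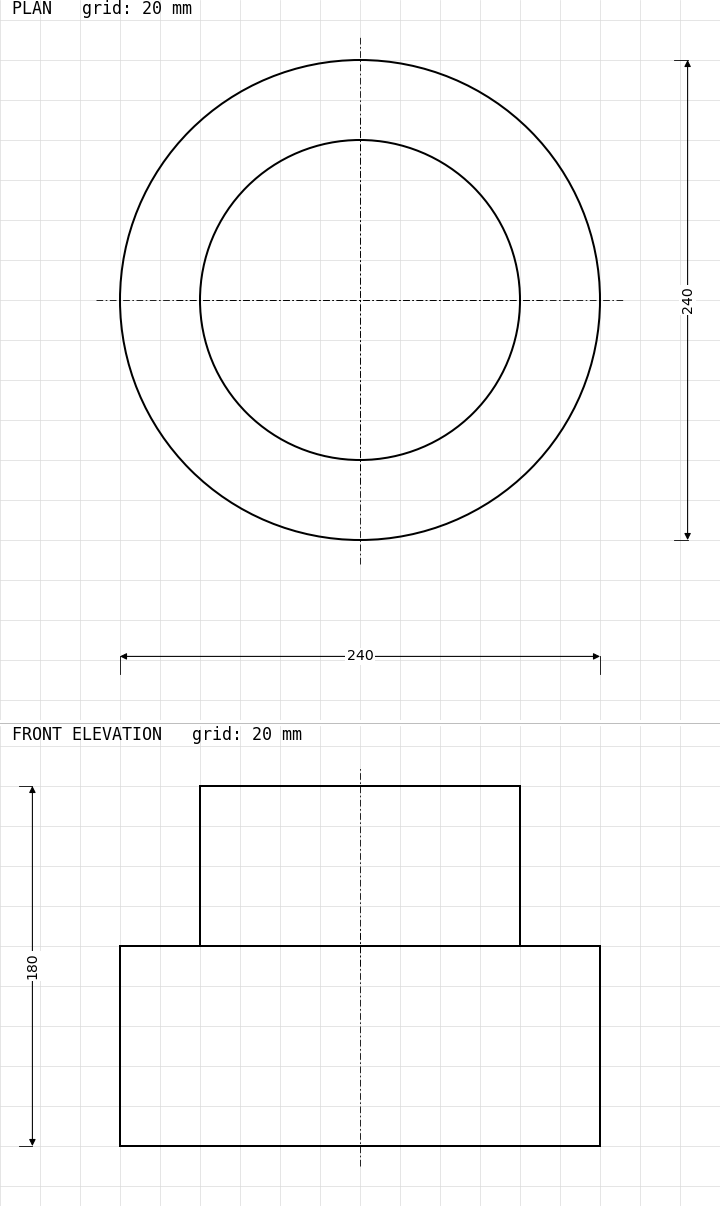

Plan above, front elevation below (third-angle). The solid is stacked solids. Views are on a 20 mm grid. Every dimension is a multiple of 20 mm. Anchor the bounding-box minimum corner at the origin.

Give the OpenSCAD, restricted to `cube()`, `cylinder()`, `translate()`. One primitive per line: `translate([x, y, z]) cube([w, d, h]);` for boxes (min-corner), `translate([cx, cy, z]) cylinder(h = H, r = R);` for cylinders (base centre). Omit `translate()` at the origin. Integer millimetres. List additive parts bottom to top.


translate([120, 120, 0]) cylinder(h = 100, r = 120);
translate([120, 120, 100]) cylinder(h = 80, r = 80);


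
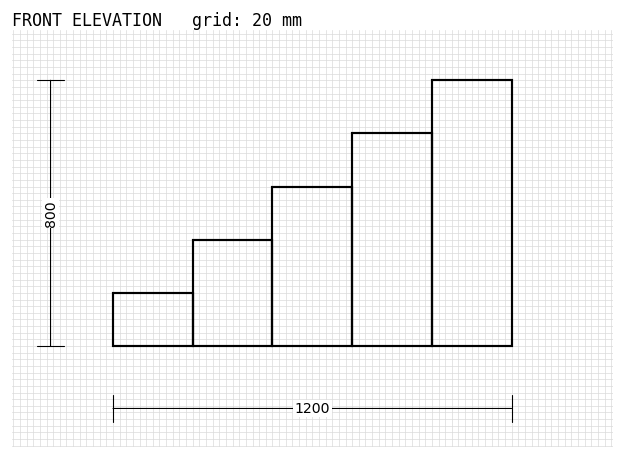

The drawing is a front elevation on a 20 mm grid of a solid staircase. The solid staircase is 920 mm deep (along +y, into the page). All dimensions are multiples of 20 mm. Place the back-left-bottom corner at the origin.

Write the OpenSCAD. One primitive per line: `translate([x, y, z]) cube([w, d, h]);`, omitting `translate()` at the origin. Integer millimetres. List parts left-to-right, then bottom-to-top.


cube([240, 920, 160]);
translate([240, 0, 0]) cube([240, 920, 320]);
translate([480, 0, 0]) cube([240, 920, 480]);
translate([720, 0, 0]) cube([240, 920, 640]);
translate([960, 0, 0]) cube([240, 920, 800]);
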